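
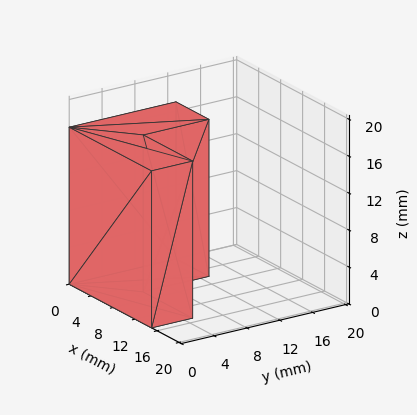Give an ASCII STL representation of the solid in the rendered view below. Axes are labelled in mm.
Reading the render: the shape is an L-shaped prism: outer 15 × 13 mm, arm thicknesses ≈ 5 mm (horizontal) and 6 mm (vertical), extruded 17 mm in z (dimensions read to the nearest mm from the axis ticks). For the STL, each face is triangulated and given an outward normal.

solid part
  facet normal 0.0000 0.0000 -1.0000
    outer loop
      vertex 15.00 5.00 0.00
      vertex 15.00 0.00 0.00
      vertex 0.00 0.00 0.00
    endloop
  endfacet
  facet normal 0.0000 0.0000 -1.0000
    outer loop
      vertex 6.00 5.00 0.00
      vertex 15.00 5.00 0.00
      vertex 0.00 0.00 0.00
    endloop
  endfacet
  facet normal 0.0000 0.0000 -1.0000
    outer loop
      vertex 6.00 13.00 0.00
      vertex 6.00 5.00 0.00
      vertex 0.00 0.00 0.00
    endloop
  endfacet
  facet normal 0.0000 0.0000 -1.0000
    outer loop
      vertex 0.00 13.00 0.00
      vertex 6.00 13.00 0.00
      vertex 0.00 0.00 0.00
    endloop
  endfacet
  facet normal 0.0000 0.0000 1.0000
    outer loop
      vertex 0.00 0.00 17.00
      vertex 15.00 0.00 17.00
      vertex 15.00 5.00 17.00
    endloop
  endfacet
  facet normal 0.0000 0.0000 1.0000
    outer loop
      vertex 0.00 0.00 17.00
      vertex 15.00 5.00 17.00
      vertex 6.00 5.00 17.00
    endloop
  endfacet
  facet normal 0.0000 0.0000 1.0000
    outer loop
      vertex 0.00 0.00 17.00
      vertex 6.00 5.00 17.00
      vertex 6.00 13.00 17.00
    endloop
  endfacet
  facet normal 0.0000 0.0000 1.0000
    outer loop
      vertex 0.00 0.00 17.00
      vertex 6.00 13.00 17.00
      vertex 0.00 13.00 17.00
    endloop
  endfacet
  facet normal 0.0000 -1.0000 0.0000
    outer loop
      vertex 0.00 0.00 0.00
      vertex 15.00 0.00 0.00
      vertex 15.00 0.00 17.00
    endloop
  endfacet
  facet normal 0.0000 -1.0000 0.0000
    outer loop
      vertex 0.00 0.00 0.00
      vertex 15.00 0.00 17.00
      vertex 0.00 0.00 17.00
    endloop
  endfacet
  facet normal 1.0000 0.0000 0.0000
    outer loop
      vertex 15.00 0.00 0.00
      vertex 15.00 5.00 0.00
      vertex 15.00 5.00 17.00
    endloop
  endfacet
  facet normal 1.0000 0.0000 0.0000
    outer loop
      vertex 15.00 0.00 0.00
      vertex 15.00 5.00 17.00
      vertex 15.00 0.00 17.00
    endloop
  endfacet
  facet normal 0.0000 1.0000 0.0000
    outer loop
      vertex 15.00 5.00 0.00
      vertex 6.00 5.00 0.00
      vertex 6.00 5.00 17.00
    endloop
  endfacet
  facet normal 0.0000 1.0000 0.0000
    outer loop
      vertex 15.00 5.00 0.00
      vertex 6.00 5.00 17.00
      vertex 15.00 5.00 17.00
    endloop
  endfacet
  facet normal 1.0000 0.0000 0.0000
    outer loop
      vertex 6.00 5.00 0.00
      vertex 6.00 13.00 0.00
      vertex 6.00 13.00 17.00
    endloop
  endfacet
  facet normal 1.0000 0.0000 0.0000
    outer loop
      vertex 6.00 5.00 0.00
      vertex 6.00 13.00 17.00
      vertex 6.00 5.00 17.00
    endloop
  endfacet
  facet normal 0.0000 1.0000 0.0000
    outer loop
      vertex 6.00 13.00 0.00
      vertex 0.00 13.00 0.00
      vertex 0.00 13.00 17.00
    endloop
  endfacet
  facet normal 0.0000 1.0000 0.0000
    outer loop
      vertex 6.00 13.00 0.00
      vertex 0.00 13.00 17.00
      vertex 6.00 13.00 17.00
    endloop
  endfacet
  facet normal -1.0000 0.0000 0.0000
    outer loop
      vertex 0.00 13.00 0.00
      vertex 0.00 0.00 0.00
      vertex 0.00 0.00 17.00
    endloop
  endfacet
  facet normal -1.0000 0.0000 0.0000
    outer loop
      vertex 0.00 13.00 0.00
      vertex 0.00 0.00 17.00
      vertex 0.00 13.00 17.00
    endloop
  endfacet
endsolid part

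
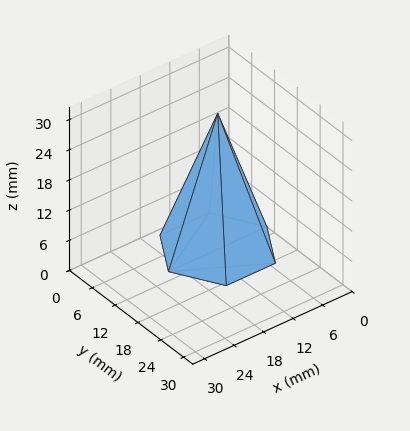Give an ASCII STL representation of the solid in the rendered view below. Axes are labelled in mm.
Reading the render: the shape is a regular 6-sided pyramid, base circumscribed radius ≈ 10 mm, apex at z ≈ 27 mm (dimensions read to the nearest mm from the axis ticks). For the STL, each face is triangulated and given an outward normal.

solid part
  facet normal 0.0000 0.0000 -1.0000
    outer loop
      vertex 5.0 18.7 0.0
      vertex 15.0 18.7 0.0
      vertex 20.0 10.0 0.0
    endloop
  endfacet
  facet normal 0.0000 0.0000 -1.0000
    outer loop
      vertex 0.0 10.0 0.0
      vertex 5.0 18.7 0.0
      vertex 20.0 10.0 0.0
    endloop
  endfacet
  facet normal 0.0000 0.0000 -1.0000
    outer loop
      vertex 5.0 1.3 0.0
      vertex 0.0 10.0 0.0
      vertex 20.0 10.0 0.0
    endloop
  endfacet
  facet normal 0.0000 0.0000 -1.0000
    outer loop
      vertex 15.0 1.3 0.0
      vertex 5.0 1.3 0.0
      vertex 20.0 10.0 0.0
    endloop
  endfacet
  facet normal 0.8255 0.4744 0.3057
    outer loop
      vertex 20.0 10.0 0.0
      vertex 15.0 18.7 0.0
      vertex 10.0 10.0 27.0
    endloop
  endfacet
  facet normal 0.0000 0.9518 0.3067
    outer loop
      vertex 15.0 18.7 0.0
      vertex 5.0 18.7 0.0
      vertex 10.0 10.0 27.0
    endloop
  endfacet
  facet normal -0.8255 0.4744 0.3057
    outer loop
      vertex 5.0 18.7 0.0
      vertex 0.0 10.0 0.0
      vertex 10.0 10.0 27.0
    endloop
  endfacet
  facet normal -0.8255 -0.4744 0.3057
    outer loop
      vertex 0.0 10.0 0.0
      vertex 5.0 1.3 0.0
      vertex 10.0 10.0 27.0
    endloop
  endfacet
  facet normal 0.0000 -0.9518 0.3067
    outer loop
      vertex 5.0 1.3 0.0
      vertex 15.0 1.3 0.0
      vertex 10.0 10.0 27.0
    endloop
  endfacet
  facet normal 0.8255 -0.4744 0.3057
    outer loop
      vertex 15.0 1.3 0.0
      vertex 20.0 10.0 0.0
      vertex 10.0 10.0 27.0
    endloop
  endfacet
endsolid part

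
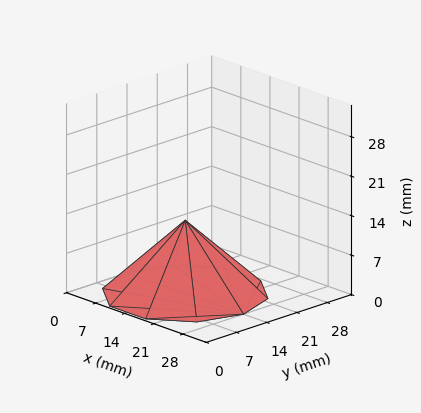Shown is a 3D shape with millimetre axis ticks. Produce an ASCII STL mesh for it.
Reading the render: the shape is a regular 10-sided pyramid, base circumscribed radius ≈ 14 mm, apex at z ≈ 13 mm (dimensions read to the nearest mm from the axis ticks). For the STL, each face is triangulated and given an outward normal.

solid part
  facet normal 0.0000 0.0000 -1.0000
    outer loop
      vertex 18.326 27.315 0.000
      vertex 25.326 22.229 0.000
      vertex 28.000 14.000 0.000
    endloop
  endfacet
  facet normal 0.0000 0.0000 -1.0000
    outer loop
      vertex 9.674 27.315 0.000
      vertex 18.326 27.315 0.000
      vertex 28.000 14.000 0.000
    endloop
  endfacet
  facet normal 0.0000 0.0000 -1.0000
    outer loop
      vertex 2.674 22.229 0.000
      vertex 9.674 27.315 0.000
      vertex 28.000 14.000 0.000
    endloop
  endfacet
  facet normal 0.0000 0.0000 -1.0000
    outer loop
      vertex 0.000 14.000 0.000
      vertex 2.674 22.229 0.000
      vertex 28.000 14.000 0.000
    endloop
  endfacet
  facet normal 0.0000 0.0000 -1.0000
    outer loop
      vertex 2.674 5.771 0.000
      vertex 0.000 14.000 0.000
      vertex 28.000 14.000 0.000
    endloop
  endfacet
  facet normal 0.0000 0.0000 -1.0000
    outer loop
      vertex 9.674 0.685 0.000
      vertex 2.674 5.771 0.000
      vertex 28.000 14.000 0.000
    endloop
  endfacet
  facet normal 0.0000 0.0000 -1.0000
    outer loop
      vertex 18.326 0.685 0.000
      vertex 9.674 0.685 0.000
      vertex 28.000 14.000 0.000
    endloop
  endfacet
  facet normal 0.0000 0.0000 -1.0000
    outer loop
      vertex 25.326 5.771 0.000
      vertex 18.326 0.685 0.000
      vertex 28.000 14.000 0.000
    endloop
  endfacet
  facet normal 0.6644 0.2159 0.7155
    outer loop
      vertex 28.000 14.000 0.000
      vertex 25.326 22.229 0.000
      vertex 14.000 14.000 13.000
    endloop
  endfacet
  facet normal 0.4106 0.5652 0.7155
    outer loop
      vertex 25.326 22.229 0.000
      vertex 18.326 27.315 0.000
      vertex 14.000 14.000 13.000
    endloop
  endfacet
  facet normal 0.0000 0.6986 0.7155
    outer loop
      vertex 18.326 27.315 0.000
      vertex 9.674 27.315 0.000
      vertex 14.000 14.000 13.000
    endloop
  endfacet
  facet normal -0.4106 0.5652 0.7155
    outer loop
      vertex 9.674 27.315 0.000
      vertex 2.674 22.229 0.000
      vertex 14.000 14.000 13.000
    endloop
  endfacet
  facet normal -0.6644 0.2159 0.7155
    outer loop
      vertex 2.674 22.229 0.000
      vertex 0.000 14.000 0.000
      vertex 14.000 14.000 13.000
    endloop
  endfacet
  facet normal -0.6644 -0.2159 0.7155
    outer loop
      vertex 0.000 14.000 0.000
      vertex 2.674 5.771 0.000
      vertex 14.000 14.000 13.000
    endloop
  endfacet
  facet normal -0.4106 -0.5652 0.7155
    outer loop
      vertex 2.674 5.771 0.000
      vertex 9.674 0.685 0.000
      vertex 14.000 14.000 13.000
    endloop
  endfacet
  facet normal 0.0000 -0.6986 0.7155
    outer loop
      vertex 9.674 0.685 0.000
      vertex 18.326 0.685 0.000
      vertex 14.000 14.000 13.000
    endloop
  endfacet
  facet normal 0.4106 -0.5652 0.7155
    outer loop
      vertex 18.326 0.685 0.000
      vertex 25.326 5.771 0.000
      vertex 14.000 14.000 13.000
    endloop
  endfacet
  facet normal 0.6644 -0.2159 0.7155
    outer loop
      vertex 25.326 5.771 0.000
      vertex 28.000 14.000 0.000
      vertex 14.000 14.000 13.000
    endloop
  endfacet
endsolid part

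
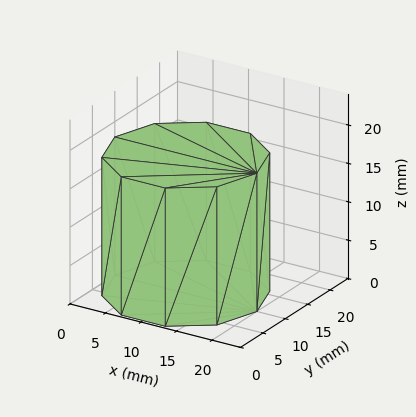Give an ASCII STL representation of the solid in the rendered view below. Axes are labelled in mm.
Reading the render: the shape is a regular 10-sided prism (a cylinder approximated with 10 flat sides), circumscribed radius ≈ 10 mm, height ≈ 18 mm (dimensions read to the nearest mm from the axis ticks). For the STL, each face is triangulated and given an outward normal.

solid part
  facet normal 0.0000 0.0000 -1.0000
    outer loop
      vertex 13.1 19.5 0.0
      vertex 18.1 15.9 0.0
      vertex 20.0 10.0 0.0
    endloop
  endfacet
  facet normal 0.0000 0.0000 -1.0000
    outer loop
      vertex 6.9 19.5 0.0
      vertex 13.1 19.5 0.0
      vertex 20.0 10.0 0.0
    endloop
  endfacet
  facet normal 0.0000 0.0000 -1.0000
    outer loop
      vertex 1.9 15.9 0.0
      vertex 6.9 19.5 0.0
      vertex 20.0 10.0 0.0
    endloop
  endfacet
  facet normal 0.0000 0.0000 -1.0000
    outer loop
      vertex 0.0 10.0 0.0
      vertex 1.9 15.9 0.0
      vertex 20.0 10.0 0.0
    endloop
  endfacet
  facet normal 0.0000 0.0000 -1.0000
    outer loop
      vertex 1.9 4.1 0.0
      vertex 0.0 10.0 0.0
      vertex 20.0 10.0 0.0
    endloop
  endfacet
  facet normal 0.0000 0.0000 -1.0000
    outer loop
      vertex 6.9 0.5 0.0
      vertex 1.9 4.1 0.0
      vertex 20.0 10.0 0.0
    endloop
  endfacet
  facet normal 0.0000 0.0000 -1.0000
    outer loop
      vertex 13.1 0.5 0.0
      vertex 6.9 0.5 0.0
      vertex 20.0 10.0 0.0
    endloop
  endfacet
  facet normal 0.0000 0.0000 -1.0000
    outer loop
      vertex 18.1 4.1 0.0
      vertex 13.1 0.5 0.0
      vertex 20.0 10.0 0.0
    endloop
  endfacet
  facet normal 0.0000 0.0000 1.0000
    outer loop
      vertex 20.0 10.0 18.0
      vertex 18.1 15.9 18.0
      vertex 13.1 19.5 18.0
    endloop
  endfacet
  facet normal 0.0000 0.0000 1.0000
    outer loop
      vertex 20.0 10.0 18.0
      vertex 13.1 19.5 18.0
      vertex 6.9 19.5 18.0
    endloop
  endfacet
  facet normal 0.0000 0.0000 1.0000
    outer loop
      vertex 20.0 10.0 18.0
      vertex 6.9 19.5 18.0
      vertex 1.9 15.9 18.0
    endloop
  endfacet
  facet normal 0.0000 0.0000 1.0000
    outer loop
      vertex 20.0 10.0 18.0
      vertex 1.9 15.9 18.0
      vertex 0.0 10.0 18.0
    endloop
  endfacet
  facet normal 0.0000 0.0000 1.0000
    outer loop
      vertex 20.0 10.0 18.0
      vertex 0.0 10.0 18.0
      vertex 1.9 4.1 18.0
    endloop
  endfacet
  facet normal 0.0000 0.0000 1.0000
    outer loop
      vertex 20.0 10.0 18.0
      vertex 1.9 4.1 18.0
      vertex 6.9 0.5 18.0
    endloop
  endfacet
  facet normal 0.0000 0.0000 1.0000
    outer loop
      vertex 20.0 10.0 18.0
      vertex 6.9 0.5 18.0
      vertex 13.1 0.5 18.0
    endloop
  endfacet
  facet normal 0.0000 0.0000 1.0000
    outer loop
      vertex 20.0 10.0 18.0
      vertex 13.1 0.5 18.0
      vertex 18.1 4.1 18.0
    endloop
  endfacet
  facet normal 0.9519 0.3065 0.0000
    outer loop
      vertex 20.0 10.0 0.0
      vertex 18.1 15.9 0.0
      vertex 18.1 15.9 18.0
    endloop
  endfacet
  facet normal 0.9519 0.3065 0.0000
    outer loop
      vertex 20.0 10.0 0.0
      vertex 18.1 15.9 18.0
      vertex 20.0 10.0 18.0
    endloop
  endfacet
  facet normal 0.5843 0.8115 0.0000
    outer loop
      vertex 18.1 15.9 0.0
      vertex 13.1 19.5 0.0
      vertex 13.1 19.5 18.0
    endloop
  endfacet
  facet normal 0.5843 0.8115 0.0000
    outer loop
      vertex 18.1 15.9 0.0
      vertex 13.1 19.5 18.0
      vertex 18.1 15.9 18.0
    endloop
  endfacet
  facet normal 0.0000 1.0000 0.0000
    outer loop
      vertex 13.1 19.5 0.0
      vertex 6.9 19.5 0.0
      vertex 6.9 19.5 18.0
    endloop
  endfacet
  facet normal 0.0000 1.0000 0.0000
    outer loop
      vertex 13.1 19.5 0.0
      vertex 6.9 19.5 18.0
      vertex 13.1 19.5 18.0
    endloop
  endfacet
  facet normal -0.5843 0.8115 0.0000
    outer loop
      vertex 6.9 19.5 0.0
      vertex 1.9 15.9 0.0
      vertex 1.9 15.9 18.0
    endloop
  endfacet
  facet normal -0.5843 0.8115 0.0000
    outer loop
      vertex 6.9 19.5 0.0
      vertex 1.9 15.9 18.0
      vertex 6.9 19.5 18.0
    endloop
  endfacet
  facet normal -0.9519 0.3065 0.0000
    outer loop
      vertex 1.9 15.9 0.0
      vertex 0.0 10.0 0.0
      vertex 0.0 10.0 18.0
    endloop
  endfacet
  facet normal -0.9519 0.3065 0.0000
    outer loop
      vertex 1.9 15.9 0.0
      vertex 0.0 10.0 18.0
      vertex 1.9 15.9 18.0
    endloop
  endfacet
  facet normal -0.9519 -0.3065 0.0000
    outer loop
      vertex 0.0 10.0 0.0
      vertex 1.9 4.1 0.0
      vertex 1.9 4.1 18.0
    endloop
  endfacet
  facet normal -0.9519 -0.3065 0.0000
    outer loop
      vertex 0.0 10.0 0.0
      vertex 1.9 4.1 18.0
      vertex 0.0 10.0 18.0
    endloop
  endfacet
  facet normal -0.5843 -0.8115 0.0000
    outer loop
      vertex 1.9 4.1 0.0
      vertex 6.9 0.5 0.0
      vertex 6.9 0.5 18.0
    endloop
  endfacet
  facet normal -0.5843 -0.8115 0.0000
    outer loop
      vertex 1.9 4.1 0.0
      vertex 6.9 0.5 18.0
      vertex 1.9 4.1 18.0
    endloop
  endfacet
  facet normal 0.0000 -1.0000 0.0000
    outer loop
      vertex 6.9 0.5 0.0
      vertex 13.1 0.5 0.0
      vertex 13.1 0.5 18.0
    endloop
  endfacet
  facet normal 0.0000 -1.0000 0.0000
    outer loop
      vertex 6.9 0.5 0.0
      vertex 13.1 0.5 18.0
      vertex 6.9 0.5 18.0
    endloop
  endfacet
  facet normal 0.5843 -0.8115 0.0000
    outer loop
      vertex 13.1 0.5 0.0
      vertex 18.1 4.1 0.0
      vertex 18.1 4.1 18.0
    endloop
  endfacet
  facet normal 0.5843 -0.8115 0.0000
    outer loop
      vertex 13.1 0.5 0.0
      vertex 18.1 4.1 18.0
      vertex 13.1 0.5 18.0
    endloop
  endfacet
  facet normal 0.9519 -0.3065 0.0000
    outer loop
      vertex 18.1 4.1 0.0
      vertex 20.0 10.0 0.0
      vertex 20.0 10.0 18.0
    endloop
  endfacet
  facet normal 0.9519 -0.3065 0.0000
    outer loop
      vertex 18.1 4.1 0.0
      vertex 20.0 10.0 18.0
      vertex 18.1 4.1 18.0
    endloop
  endfacet
endsolid part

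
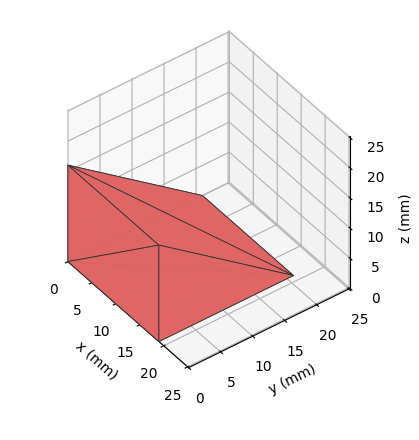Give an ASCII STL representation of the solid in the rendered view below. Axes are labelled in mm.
Reading the render: the shape is a wedge (ramp): 19 × 21 mm base, rising to 16 mm along the y=0 edge and sloping linearly to z=0 at y=21 (dimensions read to the nearest mm from the axis ticks). For the STL, each face is triangulated and given an outward normal.

solid part
  facet normal 0.0000 0.0000 -1.0000
    outer loop
      vertex 19.0 21.0 0.0
      vertex 19.0 0.0 0.0
      vertex 0.0 0.0 0.0
    endloop
  endfacet
  facet normal 0.0000 0.0000 -1.0000
    outer loop
      vertex 0.0 21.0 0.0
      vertex 19.0 21.0 0.0
      vertex 0.0 0.0 0.0
    endloop
  endfacet
  facet normal 0.0000 -1.0000 0.0000
    outer loop
      vertex 0.0 0.0 0.0
      vertex 19.0 0.0 0.0
      vertex 19.0 0.0 16.0
    endloop
  endfacet
  facet normal 0.0000 -1.0000 0.0000
    outer loop
      vertex 0.0 0.0 0.0
      vertex 19.0 0.0 16.0
      vertex 0.0 0.0 16.0
    endloop
  endfacet
  facet normal 0.0000 0.6060 0.7954
    outer loop
      vertex 0.0 0.0 16.0
      vertex 19.0 0.0 16.0
      vertex 19.0 21.0 0.0
    endloop
  endfacet
  facet normal 0.0000 0.6060 0.7954
    outer loop
      vertex 0.0 0.0 16.0
      vertex 19.0 21.0 0.0
      vertex 0.0 21.0 0.0
    endloop
  endfacet
  facet normal -1.0000 0.0000 0.0000
    outer loop
      vertex 0.0 0.0 16.0
      vertex 0.0 21.0 0.0
      vertex 0.0 0.0 0.0
    endloop
  endfacet
  facet normal 1.0000 0.0000 0.0000
    outer loop
      vertex 19.0 0.0 0.0
      vertex 19.0 21.0 0.0
      vertex 19.0 0.0 16.0
    endloop
  endfacet
endsolid part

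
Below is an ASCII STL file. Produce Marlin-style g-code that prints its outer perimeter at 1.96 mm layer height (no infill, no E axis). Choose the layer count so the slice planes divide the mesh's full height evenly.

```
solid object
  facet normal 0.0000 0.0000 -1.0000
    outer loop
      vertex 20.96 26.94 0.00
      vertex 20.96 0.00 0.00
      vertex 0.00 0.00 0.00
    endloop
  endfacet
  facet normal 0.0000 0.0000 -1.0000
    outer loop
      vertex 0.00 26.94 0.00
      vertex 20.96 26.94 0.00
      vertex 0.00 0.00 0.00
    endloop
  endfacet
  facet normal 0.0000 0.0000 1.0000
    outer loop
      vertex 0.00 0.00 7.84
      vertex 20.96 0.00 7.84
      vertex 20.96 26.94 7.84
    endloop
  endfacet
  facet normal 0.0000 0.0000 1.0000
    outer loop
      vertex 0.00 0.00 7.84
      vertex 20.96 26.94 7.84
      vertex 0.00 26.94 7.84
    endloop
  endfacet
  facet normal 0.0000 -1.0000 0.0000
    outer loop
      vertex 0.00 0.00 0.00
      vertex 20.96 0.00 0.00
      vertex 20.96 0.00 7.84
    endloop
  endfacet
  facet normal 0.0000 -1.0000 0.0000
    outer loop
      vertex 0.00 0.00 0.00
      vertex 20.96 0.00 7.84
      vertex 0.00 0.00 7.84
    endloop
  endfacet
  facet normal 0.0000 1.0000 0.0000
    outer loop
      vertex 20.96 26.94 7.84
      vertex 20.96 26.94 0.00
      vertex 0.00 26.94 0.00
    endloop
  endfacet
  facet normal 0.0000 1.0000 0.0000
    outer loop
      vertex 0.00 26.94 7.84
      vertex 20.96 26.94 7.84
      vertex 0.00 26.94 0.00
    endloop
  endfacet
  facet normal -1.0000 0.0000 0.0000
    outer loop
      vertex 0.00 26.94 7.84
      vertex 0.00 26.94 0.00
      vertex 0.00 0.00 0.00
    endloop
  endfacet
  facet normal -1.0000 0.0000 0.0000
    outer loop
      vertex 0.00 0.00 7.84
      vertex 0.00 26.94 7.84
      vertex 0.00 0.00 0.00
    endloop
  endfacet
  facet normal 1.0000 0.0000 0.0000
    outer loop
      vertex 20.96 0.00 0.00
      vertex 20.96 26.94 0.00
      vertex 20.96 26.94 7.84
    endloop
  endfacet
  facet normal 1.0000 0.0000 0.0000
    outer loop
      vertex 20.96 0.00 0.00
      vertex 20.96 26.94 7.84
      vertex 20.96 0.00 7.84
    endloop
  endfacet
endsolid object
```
; perimeter-only toolpath
G21 ; units = mm
G90 ; absolute positioning
G28 ; home
; layer 1
G0 Z1.96
G0 X0.00 Y0.00
G1 X20.96 Y0.00
G1 X20.96 Y26.94
G1 X0.00 Y26.94
G1 X0.00 Y0.00
; layer 2
G0 Z3.92
G0 X0.00 Y0.00
G1 X20.96 Y0.00
G1 X20.96 Y26.94
G1 X0.00 Y26.94
G1 X0.00 Y0.00
; layer 3
G0 Z5.88
G0 X0.00 Y0.00
G1 X20.96 Y0.00
G1 X20.96 Y26.94
G1 X0.00 Y26.94
G1 X0.00 Y0.00
; layer 4
G0 Z7.84
G0 X0.00 Y0.00
G1 X20.96 Y0.00
G1 X20.96 Y26.94
G1 X0.00 Y26.94
G1 X0.00 Y0.00
M2 ; end

The solid is a rectangular box, roughly 21 × 26.9 mm footprint and 7.84 mm tall. Slicing at Δz = 1.96 mm — 4 equal slices spanning the solid's height, so layer i sits at z = i·h/4 — gives 4 non-empty perimeters. Each is a 4-segment closed polygon; G0 lifts to the layer z and rapids to the start vertex, then G1 traces the edges.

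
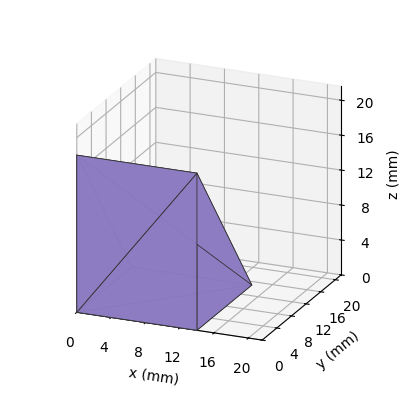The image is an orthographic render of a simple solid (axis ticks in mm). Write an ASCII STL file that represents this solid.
Reading the render: the shape is a wedge (ramp): 14 × 15 mm base, rising to 18 mm along the y=0 edge and sloping linearly to z=0 at y=15 (dimensions read to the nearest mm from the axis ticks). For the STL, each face is triangulated and given an outward normal.

solid part
  facet normal 0.0000 0.0000 -1.0000
    outer loop
      vertex 14.00 15.00 0.00
      vertex 14.00 0.00 0.00
      vertex 0.00 0.00 0.00
    endloop
  endfacet
  facet normal 0.0000 0.0000 -1.0000
    outer loop
      vertex 0.00 15.00 0.00
      vertex 14.00 15.00 0.00
      vertex 0.00 0.00 0.00
    endloop
  endfacet
  facet normal 0.0000 -1.0000 0.0000
    outer loop
      vertex 0.00 0.00 0.00
      vertex 14.00 0.00 0.00
      vertex 14.00 0.00 18.00
    endloop
  endfacet
  facet normal 0.0000 -1.0000 0.0000
    outer loop
      vertex 0.00 0.00 0.00
      vertex 14.00 0.00 18.00
      vertex 0.00 0.00 18.00
    endloop
  endfacet
  facet normal 0.0000 0.7682 0.6402
    outer loop
      vertex 0.00 0.00 18.00
      vertex 14.00 0.00 18.00
      vertex 14.00 15.00 0.00
    endloop
  endfacet
  facet normal 0.0000 0.7682 0.6402
    outer loop
      vertex 0.00 0.00 18.00
      vertex 14.00 15.00 0.00
      vertex 0.00 15.00 0.00
    endloop
  endfacet
  facet normal -1.0000 0.0000 0.0000
    outer loop
      vertex 0.00 0.00 18.00
      vertex 0.00 15.00 0.00
      vertex 0.00 0.00 0.00
    endloop
  endfacet
  facet normal 1.0000 0.0000 0.0000
    outer loop
      vertex 14.00 0.00 0.00
      vertex 14.00 15.00 0.00
      vertex 14.00 0.00 18.00
    endloop
  endfacet
endsolid part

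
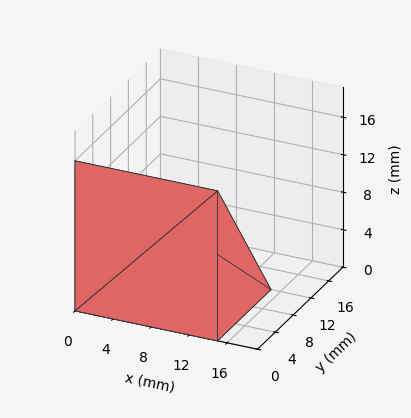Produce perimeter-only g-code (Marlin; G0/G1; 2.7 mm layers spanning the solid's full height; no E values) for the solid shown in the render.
Reading the render: the shape is a wedge (ramp): 15 × 12 mm base, rising to 16 mm along the y=0 edge and sloping linearly to z=0 at y=12 (dimensions read to the nearest mm from the axis ticks). For the g-code, the solid's height is divided into equal slices at the stated Δz and each level perimeter traced with G1 moves after a G0 lift.

; perimeter-only toolpath
G21 ; units = mm
G90 ; absolute positioning
G28 ; home
; layer 1
G0 Z2.7
G0 X0.0 Y0.0
G1 X15.0 Y0.0
G1 X15.0 Y10.0
G1 X0.0 Y10.0
G1 X0.0 Y0.0
; layer 2
G0 Z5.3
G0 X0.0 Y0.0
G1 X15.0 Y0.0
G1 X15.0 Y8.0
G1 X0.0 Y8.0
G1 X0.0 Y0.0
; layer 3
G0 Z8.0
G0 X0.0 Y0.0
G1 X15.0 Y0.0
G1 X15.0 Y6.0
G1 X0.0 Y6.0
G1 X0.0 Y0.0
; layer 4
G0 Z10.7
G0 X0.0 Y0.0
G1 X15.0 Y0.0
G1 X15.0 Y4.0
G1 X0.0 Y4.0
G1 X0.0 Y0.0
; layer 5
G0 Z13.3
G0 X0.0 Y0.0
G1 X15.0 Y0.0
G1 X15.0 Y2.0
G1 X0.0 Y2.0
G1 X0.0 Y0.0
M2 ; end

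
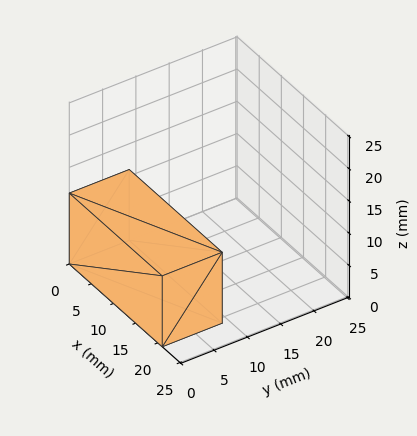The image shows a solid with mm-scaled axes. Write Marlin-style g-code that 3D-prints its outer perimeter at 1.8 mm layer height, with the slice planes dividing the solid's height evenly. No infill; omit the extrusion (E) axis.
Reading the render: the shape is a rectangular box, roughly 21 × 9 mm footprint and 11 mm tall (dimensions read to the nearest mm from the axis ticks). For the g-code, the solid's height is divided into equal slices at the stated Δz and each level perimeter traced with G1 moves after a G0 lift.

; perimeter-only toolpath
G21 ; units = mm
G90 ; absolute positioning
G28 ; home
; layer 1
G0 Z1.8
G0 X0.0 Y0.0
G1 X21.0 Y0.0
G1 X21.0 Y9.0
G1 X0.0 Y9.0
G1 X0.0 Y0.0
; layer 2
G0 Z3.7
G0 X0.0 Y0.0
G1 X21.0 Y0.0
G1 X21.0 Y9.0
G1 X0.0 Y9.0
G1 X0.0 Y0.0
; layer 3
G0 Z5.5
G0 X0.0 Y0.0
G1 X21.0 Y0.0
G1 X21.0 Y9.0
G1 X0.0 Y9.0
G1 X0.0 Y0.0
; layer 4
G0 Z7.3
G0 X0.0 Y0.0
G1 X21.0 Y0.0
G1 X21.0 Y9.0
G1 X0.0 Y9.0
G1 X0.0 Y0.0
; layer 5
G0 Z9.2
G0 X0.0 Y0.0
G1 X21.0 Y0.0
G1 X21.0 Y9.0
G1 X0.0 Y9.0
G1 X0.0 Y0.0
; layer 6
G0 Z11.0
G0 X0.0 Y0.0
G1 X21.0 Y0.0
G1 X21.0 Y9.0
G1 X0.0 Y9.0
G1 X0.0 Y0.0
M2 ; end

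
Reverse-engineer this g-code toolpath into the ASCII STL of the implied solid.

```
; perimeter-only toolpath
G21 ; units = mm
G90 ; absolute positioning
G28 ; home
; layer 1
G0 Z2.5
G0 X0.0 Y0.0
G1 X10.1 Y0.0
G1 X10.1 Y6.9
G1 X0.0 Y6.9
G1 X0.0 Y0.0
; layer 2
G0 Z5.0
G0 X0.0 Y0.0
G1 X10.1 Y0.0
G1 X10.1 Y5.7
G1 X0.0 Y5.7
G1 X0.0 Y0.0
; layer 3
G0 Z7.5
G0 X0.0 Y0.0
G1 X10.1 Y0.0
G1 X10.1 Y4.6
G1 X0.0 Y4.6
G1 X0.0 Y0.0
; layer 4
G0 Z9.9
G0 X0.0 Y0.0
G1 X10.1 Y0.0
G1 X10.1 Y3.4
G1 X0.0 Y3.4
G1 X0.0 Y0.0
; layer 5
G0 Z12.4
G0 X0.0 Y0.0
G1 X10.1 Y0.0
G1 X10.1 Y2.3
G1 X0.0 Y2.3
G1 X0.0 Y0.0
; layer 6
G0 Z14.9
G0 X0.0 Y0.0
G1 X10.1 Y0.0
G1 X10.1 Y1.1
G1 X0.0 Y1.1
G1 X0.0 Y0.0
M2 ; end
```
solid part
  facet normal 0.0000 0.0000 -1.0000
    outer loop
      vertex 10.1 8.0 0.0
      vertex 10.1 0.0 0.0
      vertex 0.0 0.0 0.0
    endloop
  endfacet
  facet normal 0.0000 0.0000 -1.0000
    outer loop
      vertex 0.0 8.0 0.0
      vertex 10.1 8.0 0.0
      vertex 0.0 0.0 0.0
    endloop
  endfacet
  facet normal 0.0000 -1.0000 0.0000
    outer loop
      vertex 0.0 0.0 0.0
      vertex 10.1 0.0 0.0
      vertex 10.1 0.0 17.4
    endloop
  endfacet
  facet normal 0.0000 -1.0000 0.0000
    outer loop
      vertex 0.0 0.0 0.0
      vertex 10.1 0.0 17.4
      vertex 0.0 0.0 17.4
    endloop
  endfacet
  facet normal 0.0000 0.9086 0.4177
    outer loop
      vertex 0.0 0.0 17.4
      vertex 10.1 0.0 17.4
      vertex 10.1 8.0 0.0
    endloop
  endfacet
  facet normal 0.0000 0.9086 0.4177
    outer loop
      vertex 0.0 0.0 17.4
      vertex 10.1 8.0 0.0
      vertex 0.0 8.0 0.0
    endloop
  endfacet
  facet normal -1.0000 0.0000 0.0000
    outer loop
      vertex 0.0 0.0 17.4
      vertex 0.0 8.0 0.0
      vertex 0.0 0.0 0.0
    endloop
  endfacet
  facet normal 1.0000 0.0000 0.0000
    outer loop
      vertex 10.1 0.0 0.0
      vertex 10.1 8.0 0.0
      vertex 10.1 0.0 17.4
    endloop
  endfacet
endsolid part

The G0 Z moves step by Δz≈2.5 mm. The G1 loops shrink linearly with z, so the solid tapers from its base footprint up to z≈17.4. Closing with a flat bottom cap and the tapered top and triangulating gives 8 facets — a wedge (ramp): 10.1 × 8 mm base, rising to 17.4 mm along the y=0 edge and sloping linearly to z=0 at y=8.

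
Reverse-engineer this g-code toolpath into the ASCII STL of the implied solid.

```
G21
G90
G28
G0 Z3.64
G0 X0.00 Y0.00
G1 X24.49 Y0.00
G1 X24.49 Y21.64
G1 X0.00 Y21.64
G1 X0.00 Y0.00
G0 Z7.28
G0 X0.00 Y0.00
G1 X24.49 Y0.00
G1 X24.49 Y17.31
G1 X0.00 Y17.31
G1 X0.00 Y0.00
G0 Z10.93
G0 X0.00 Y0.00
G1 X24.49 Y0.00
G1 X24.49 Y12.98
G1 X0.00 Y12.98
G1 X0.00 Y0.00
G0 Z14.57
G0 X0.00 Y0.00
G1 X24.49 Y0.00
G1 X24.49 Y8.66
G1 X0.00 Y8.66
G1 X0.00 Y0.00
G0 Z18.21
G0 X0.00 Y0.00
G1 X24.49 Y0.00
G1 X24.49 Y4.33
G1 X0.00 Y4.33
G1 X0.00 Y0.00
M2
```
solid part
  facet normal 0.0000 0.0000 -1.0000
    outer loop
      vertex 24.49 25.97 0.00
      vertex 24.49 0.00 0.00
      vertex 0.00 0.00 0.00
    endloop
  endfacet
  facet normal 0.0000 0.0000 -1.0000
    outer loop
      vertex 0.00 25.97 0.00
      vertex 24.49 25.97 0.00
      vertex 0.00 0.00 0.00
    endloop
  endfacet
  facet normal 0.0000 -1.0000 0.0000
    outer loop
      vertex 0.00 0.00 0.00
      vertex 24.49 0.00 0.00
      vertex 24.49 0.00 21.85
    endloop
  endfacet
  facet normal 0.0000 -1.0000 0.0000
    outer loop
      vertex 0.00 0.00 0.00
      vertex 24.49 0.00 21.85
      vertex 0.00 0.00 21.85
    endloop
  endfacet
  facet normal 0.0000 0.6438 0.7652
    outer loop
      vertex 0.00 0.00 21.85
      vertex 24.49 0.00 21.85
      vertex 24.49 25.97 0.00
    endloop
  endfacet
  facet normal 0.0000 0.6438 0.7652
    outer loop
      vertex 0.00 0.00 21.85
      vertex 24.49 25.97 0.00
      vertex 0.00 25.97 0.00
    endloop
  endfacet
  facet normal -1.0000 0.0000 0.0000
    outer loop
      vertex 0.00 0.00 21.85
      vertex 0.00 25.97 0.00
      vertex 0.00 0.00 0.00
    endloop
  endfacet
  facet normal 1.0000 0.0000 0.0000
    outer loop
      vertex 24.49 0.00 0.00
      vertex 24.49 25.97 0.00
      vertex 24.49 0.00 21.85
    endloop
  endfacet
endsolid part

The G0 Z moves step by Δz≈3.64 mm. The G1 loops shrink linearly with z, so the solid tapers from its base footprint up to z≈21.9. Closing with a flat bottom cap and the tapered top and triangulating gives 8 facets — a wedge (ramp): 24.5 × 26 mm base, rising to 21.9 mm along the y=0 edge and sloping linearly to z=0 at y=26.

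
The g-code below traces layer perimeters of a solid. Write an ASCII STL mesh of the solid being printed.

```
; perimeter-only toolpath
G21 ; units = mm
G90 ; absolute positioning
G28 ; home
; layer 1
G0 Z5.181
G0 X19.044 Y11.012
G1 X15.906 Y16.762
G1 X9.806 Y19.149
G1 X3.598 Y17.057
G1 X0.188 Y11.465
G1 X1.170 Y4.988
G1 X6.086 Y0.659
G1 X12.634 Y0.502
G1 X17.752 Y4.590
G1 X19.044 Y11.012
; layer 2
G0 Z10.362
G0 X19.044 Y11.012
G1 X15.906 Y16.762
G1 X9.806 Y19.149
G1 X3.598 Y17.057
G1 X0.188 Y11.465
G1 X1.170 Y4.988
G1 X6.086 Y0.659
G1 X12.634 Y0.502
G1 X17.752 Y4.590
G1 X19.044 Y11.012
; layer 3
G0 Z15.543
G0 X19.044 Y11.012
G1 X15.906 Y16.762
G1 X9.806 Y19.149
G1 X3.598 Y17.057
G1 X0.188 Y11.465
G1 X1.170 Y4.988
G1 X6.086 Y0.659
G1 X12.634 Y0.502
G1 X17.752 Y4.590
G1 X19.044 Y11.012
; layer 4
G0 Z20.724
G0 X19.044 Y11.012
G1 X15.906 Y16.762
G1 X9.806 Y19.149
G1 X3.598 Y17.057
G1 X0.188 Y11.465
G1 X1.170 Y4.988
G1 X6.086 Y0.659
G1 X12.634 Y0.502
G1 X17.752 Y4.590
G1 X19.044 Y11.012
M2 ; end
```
solid part
  facet normal 0.0000 0.0000 -1.0000
    outer loop
      vertex 9.806 19.149 0.000
      vertex 15.906 16.762 0.000
      vertex 19.044 11.012 0.000
    endloop
  endfacet
  facet normal 0.0000 0.0000 -1.0000
    outer loop
      vertex 3.598 17.057 0.000
      vertex 9.806 19.149 0.000
      vertex 19.044 11.012 0.000
    endloop
  endfacet
  facet normal 0.0000 0.0000 -1.0000
    outer loop
      vertex 0.188 11.465 0.000
      vertex 3.598 17.057 0.000
      vertex 19.044 11.012 0.000
    endloop
  endfacet
  facet normal 0.0000 0.0000 -1.0000
    outer loop
      vertex 1.170 4.988 0.000
      vertex 0.188 11.465 0.000
      vertex 19.044 11.012 0.000
    endloop
  endfacet
  facet normal 0.0000 0.0000 -1.0000
    outer loop
      vertex 6.086 0.659 0.000
      vertex 1.170 4.988 0.000
      vertex 19.044 11.012 0.000
    endloop
  endfacet
  facet normal 0.0000 0.0000 -1.0000
    outer loop
      vertex 12.634 0.502 0.000
      vertex 6.086 0.659 0.000
      vertex 19.044 11.012 0.000
    endloop
  endfacet
  facet normal 0.0000 0.0000 -1.0000
    outer loop
      vertex 17.752 4.590 0.000
      vertex 12.634 0.502 0.000
      vertex 19.044 11.012 0.000
    endloop
  endfacet
  facet normal 0.0000 0.0000 1.0000
    outer loop
      vertex 19.044 11.012 20.724
      vertex 15.906 16.762 20.724
      vertex 9.806 19.149 20.724
    endloop
  endfacet
  facet normal 0.0000 0.0000 1.0000
    outer loop
      vertex 19.044 11.012 20.724
      vertex 9.806 19.149 20.724
      vertex 3.598 17.057 20.724
    endloop
  endfacet
  facet normal 0.0000 0.0000 1.0000
    outer loop
      vertex 19.044 11.012 20.724
      vertex 3.598 17.057 20.724
      vertex 0.188 11.465 20.724
    endloop
  endfacet
  facet normal 0.0000 0.0000 1.0000
    outer loop
      vertex 19.044 11.012 20.724
      vertex 0.188 11.465 20.724
      vertex 1.170 4.988 20.724
    endloop
  endfacet
  facet normal 0.0000 0.0000 1.0000
    outer loop
      vertex 19.044 11.012 20.724
      vertex 1.170 4.988 20.724
      vertex 6.086 0.659 20.724
    endloop
  endfacet
  facet normal 0.0000 0.0000 1.0000
    outer loop
      vertex 19.044 11.012 20.724
      vertex 6.086 0.659 20.724
      vertex 12.634 0.502 20.724
    endloop
  endfacet
  facet normal 0.0000 0.0000 1.0000
    outer loop
      vertex 19.044 11.012 20.724
      vertex 12.634 0.502 20.724
      vertex 17.752 4.590 20.724
    endloop
  endfacet
  facet normal 0.8778 0.4790 0.0000
    outer loop
      vertex 19.044 11.012 0.000
      vertex 15.906 16.762 0.000
      vertex 15.906 16.762 20.724
    endloop
  endfacet
  facet normal 0.8778 0.4790 0.0000
    outer loop
      vertex 19.044 11.012 0.000
      vertex 15.906 16.762 20.724
      vertex 19.044 11.012 20.724
    endloop
  endfacet
  facet normal 0.3644 0.9312 0.0000
    outer loop
      vertex 15.906 16.762 0.000
      vertex 9.806 19.149 0.000
      vertex 9.806 19.149 20.724
    endloop
  endfacet
  facet normal 0.3644 0.9312 0.0000
    outer loop
      vertex 15.906 16.762 0.000
      vertex 9.806 19.149 20.724
      vertex 15.906 16.762 20.724
    endloop
  endfacet
  facet normal -0.3193 0.9476 0.0000
    outer loop
      vertex 9.806 19.149 0.000
      vertex 3.598 17.057 0.000
      vertex 3.598 17.057 20.724
    endloop
  endfacet
  facet normal -0.3193 0.9476 0.0000
    outer loop
      vertex 9.806 19.149 0.000
      vertex 3.598 17.057 20.724
      vertex 9.806 19.149 20.724
    endloop
  endfacet
  facet normal -0.8538 0.5206 0.0000
    outer loop
      vertex 3.598 17.057 0.000
      vertex 0.188 11.465 0.000
      vertex 0.188 11.465 20.724
    endloop
  endfacet
  facet normal -0.8538 0.5206 0.0000
    outer loop
      vertex 3.598 17.057 0.000
      vertex 0.188 11.465 20.724
      vertex 3.598 17.057 20.724
    endloop
  endfacet
  facet normal -0.9887 -0.1499 0.0000
    outer loop
      vertex 0.188 11.465 0.000
      vertex 1.170 4.988 0.000
      vertex 1.170 4.988 20.724
    endloop
  endfacet
  facet normal -0.9887 -0.1499 0.0000
    outer loop
      vertex 0.188 11.465 0.000
      vertex 1.170 4.988 20.724
      vertex 0.188 11.465 20.724
    endloop
  endfacet
  facet normal -0.6609 -0.7505 0.0000
    outer loop
      vertex 1.170 4.988 0.000
      vertex 6.086 0.659 0.000
      vertex 6.086 0.659 20.724
    endloop
  endfacet
  facet normal -0.6609 -0.7505 0.0000
    outer loop
      vertex 1.170 4.988 0.000
      vertex 6.086 0.659 20.724
      vertex 1.170 4.988 20.724
    endloop
  endfacet
  facet normal -0.0240 -0.9997 0.0000
    outer loop
      vertex 6.086 0.659 0.000
      vertex 12.634 0.502 0.000
      vertex 12.634 0.502 20.724
    endloop
  endfacet
  facet normal -0.0240 -0.9997 0.0000
    outer loop
      vertex 6.086 0.659 0.000
      vertex 12.634 0.502 20.724
      vertex 6.086 0.659 20.724
    endloop
  endfacet
  facet normal 0.6241 -0.7813 0.0000
    outer loop
      vertex 12.634 0.502 0.000
      vertex 17.752 4.590 0.000
      vertex 17.752 4.590 20.724
    endloop
  endfacet
  facet normal 0.6241 -0.7813 0.0000
    outer loop
      vertex 12.634 0.502 0.000
      vertex 17.752 4.590 20.724
      vertex 12.634 0.502 20.724
    endloop
  endfacet
  facet normal 0.9804 -0.1972 0.0000
    outer loop
      vertex 17.752 4.590 0.000
      vertex 19.044 11.012 0.000
      vertex 19.044 11.012 20.724
    endloop
  endfacet
  facet normal 0.9804 -0.1972 0.0000
    outer loop
      vertex 17.752 4.590 0.000
      vertex 19.044 11.012 20.724
      vertex 17.752 4.590 20.724
    endloop
  endfacet
endsolid part

The G0 Z moves step by Δz≈5.181 mm. Every layer's G1 loop is the same polygon, so the solid is a straight extrusion of it from z=0 to z≈20.7. Closing with flat bottom and top caps and triangulating gives 32 facets — a regular 9-sided prism (a cylinder approximated with 9 flat sides), circumscribed radius ≈ 9.58 mm, height ≈ 20.7 mm.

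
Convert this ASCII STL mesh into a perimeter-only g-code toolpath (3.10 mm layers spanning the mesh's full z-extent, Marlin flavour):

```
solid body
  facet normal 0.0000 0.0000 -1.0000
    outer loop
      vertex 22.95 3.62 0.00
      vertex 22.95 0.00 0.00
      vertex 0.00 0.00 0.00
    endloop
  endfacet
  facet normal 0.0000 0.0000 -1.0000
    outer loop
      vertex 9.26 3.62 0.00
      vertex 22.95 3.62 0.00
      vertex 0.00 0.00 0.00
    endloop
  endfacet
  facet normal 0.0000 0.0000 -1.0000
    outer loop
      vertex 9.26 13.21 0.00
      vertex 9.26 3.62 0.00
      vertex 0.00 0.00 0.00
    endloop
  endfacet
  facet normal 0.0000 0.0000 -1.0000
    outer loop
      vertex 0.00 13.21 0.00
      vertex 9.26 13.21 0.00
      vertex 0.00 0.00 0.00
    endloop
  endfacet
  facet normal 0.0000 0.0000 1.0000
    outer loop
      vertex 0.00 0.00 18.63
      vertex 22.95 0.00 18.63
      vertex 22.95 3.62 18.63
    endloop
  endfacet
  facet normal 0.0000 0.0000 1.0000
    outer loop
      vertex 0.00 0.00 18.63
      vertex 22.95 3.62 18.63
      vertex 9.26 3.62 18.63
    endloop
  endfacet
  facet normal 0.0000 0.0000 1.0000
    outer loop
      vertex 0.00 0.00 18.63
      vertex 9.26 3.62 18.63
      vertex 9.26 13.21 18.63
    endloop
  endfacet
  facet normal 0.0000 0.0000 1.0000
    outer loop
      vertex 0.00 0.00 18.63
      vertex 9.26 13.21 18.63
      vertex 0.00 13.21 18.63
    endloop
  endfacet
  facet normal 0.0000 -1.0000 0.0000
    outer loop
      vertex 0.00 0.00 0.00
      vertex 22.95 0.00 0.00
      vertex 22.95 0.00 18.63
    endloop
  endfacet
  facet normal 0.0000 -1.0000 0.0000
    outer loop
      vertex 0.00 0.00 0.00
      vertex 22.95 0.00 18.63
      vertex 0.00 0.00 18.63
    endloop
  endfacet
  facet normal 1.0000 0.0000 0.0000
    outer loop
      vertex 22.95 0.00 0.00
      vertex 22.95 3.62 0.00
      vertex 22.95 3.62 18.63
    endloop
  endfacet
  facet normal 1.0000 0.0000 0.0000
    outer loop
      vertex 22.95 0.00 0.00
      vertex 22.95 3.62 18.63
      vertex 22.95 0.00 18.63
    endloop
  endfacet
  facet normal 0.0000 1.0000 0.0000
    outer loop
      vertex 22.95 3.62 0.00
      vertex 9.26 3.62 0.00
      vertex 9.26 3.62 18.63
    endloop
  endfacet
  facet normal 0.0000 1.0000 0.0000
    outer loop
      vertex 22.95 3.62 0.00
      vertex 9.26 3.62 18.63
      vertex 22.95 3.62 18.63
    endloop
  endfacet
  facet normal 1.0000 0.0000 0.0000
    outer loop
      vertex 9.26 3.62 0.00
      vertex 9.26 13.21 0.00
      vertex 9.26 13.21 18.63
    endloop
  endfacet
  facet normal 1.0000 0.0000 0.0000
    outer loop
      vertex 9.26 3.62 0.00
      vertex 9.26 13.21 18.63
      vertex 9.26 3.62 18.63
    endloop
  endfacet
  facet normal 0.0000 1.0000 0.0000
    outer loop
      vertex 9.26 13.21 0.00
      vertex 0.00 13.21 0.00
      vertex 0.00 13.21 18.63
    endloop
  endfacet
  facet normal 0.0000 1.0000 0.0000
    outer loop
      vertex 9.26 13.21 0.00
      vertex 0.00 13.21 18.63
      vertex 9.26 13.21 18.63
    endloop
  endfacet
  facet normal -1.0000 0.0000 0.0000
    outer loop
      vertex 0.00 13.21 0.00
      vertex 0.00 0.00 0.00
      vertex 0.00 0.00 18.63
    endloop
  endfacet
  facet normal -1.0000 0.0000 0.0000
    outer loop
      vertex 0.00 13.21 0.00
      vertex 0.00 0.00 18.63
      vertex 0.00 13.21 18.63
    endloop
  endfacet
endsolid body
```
; perimeter-only toolpath
G21 ; units = mm
G90 ; absolute positioning
G28 ; home
; layer 1
G0 Z3.10
G0 X0.00 Y0.00
G1 X22.95 Y0.00
G1 X22.95 Y3.62
G1 X9.26 Y3.62
G1 X9.26 Y13.21
G1 X0.00 Y13.21
G1 X0.00 Y0.00
; layer 2
G0 Z6.21
G0 X0.00 Y0.00
G1 X22.95 Y0.00
G1 X22.95 Y3.62
G1 X9.26 Y3.62
G1 X9.26 Y13.21
G1 X0.00 Y13.21
G1 X0.00 Y0.00
; layer 3
G0 Z9.31
G0 X0.00 Y0.00
G1 X22.95 Y0.00
G1 X22.95 Y3.62
G1 X9.26 Y3.62
G1 X9.26 Y13.21
G1 X0.00 Y13.21
G1 X0.00 Y0.00
; layer 4
G0 Z12.42
G0 X0.00 Y0.00
G1 X22.95 Y0.00
G1 X22.95 Y3.62
G1 X9.26 Y3.62
G1 X9.26 Y13.21
G1 X0.00 Y13.21
G1 X0.00 Y0.00
; layer 5
G0 Z15.53
G0 X0.00 Y0.00
G1 X22.95 Y0.00
G1 X22.95 Y3.62
G1 X9.26 Y3.62
G1 X9.26 Y13.21
G1 X0.00 Y13.21
G1 X0.00 Y0.00
; layer 6
G0 Z18.63
G0 X0.00 Y0.00
G1 X22.95 Y0.00
G1 X22.95 Y3.62
G1 X9.26 Y3.62
G1 X9.26 Y13.21
G1 X0.00 Y13.21
G1 X0.00 Y0.00
M2 ; end

The solid is an L-shaped prism: outer 22.9 × 13.2 mm, arm thicknesses ≈ 3.62 mm (horizontal) and 9.26 mm (vertical), extruded 18.6 mm in z. Slicing at Δz = 3.10 mm — 6 equal slices spanning the solid's height, so layer i sits at z = i·h/6 — gives 6 non-empty perimeters. Each is a 6-segment closed polygon; G0 lifts to the layer z and rapids to the start vertex, then G1 traces the edges.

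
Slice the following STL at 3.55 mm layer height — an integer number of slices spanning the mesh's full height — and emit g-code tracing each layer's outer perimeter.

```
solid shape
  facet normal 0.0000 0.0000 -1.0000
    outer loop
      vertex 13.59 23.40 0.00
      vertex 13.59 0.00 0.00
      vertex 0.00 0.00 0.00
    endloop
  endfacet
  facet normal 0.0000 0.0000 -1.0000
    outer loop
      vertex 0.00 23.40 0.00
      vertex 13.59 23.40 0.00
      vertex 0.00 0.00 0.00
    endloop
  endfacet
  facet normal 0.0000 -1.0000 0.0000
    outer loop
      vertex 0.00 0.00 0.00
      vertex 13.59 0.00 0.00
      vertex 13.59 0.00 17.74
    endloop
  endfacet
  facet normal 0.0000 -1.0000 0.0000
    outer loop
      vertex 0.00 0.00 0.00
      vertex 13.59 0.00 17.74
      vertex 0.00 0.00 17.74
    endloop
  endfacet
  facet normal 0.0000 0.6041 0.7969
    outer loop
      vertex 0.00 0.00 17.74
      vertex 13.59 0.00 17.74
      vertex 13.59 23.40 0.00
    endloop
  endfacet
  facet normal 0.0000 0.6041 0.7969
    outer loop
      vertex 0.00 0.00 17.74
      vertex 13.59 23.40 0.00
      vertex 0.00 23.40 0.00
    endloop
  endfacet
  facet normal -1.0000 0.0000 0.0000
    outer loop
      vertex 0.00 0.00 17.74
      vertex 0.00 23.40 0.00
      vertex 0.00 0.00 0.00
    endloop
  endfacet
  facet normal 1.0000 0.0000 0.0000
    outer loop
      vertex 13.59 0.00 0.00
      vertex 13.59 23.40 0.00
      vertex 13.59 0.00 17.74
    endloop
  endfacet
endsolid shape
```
; perimeter-only toolpath
G21 ; units = mm
G90 ; absolute positioning
G28 ; home
; layer 1
G0 Z3.55
G0 X0.00 Y0.00
G1 X13.59 Y0.00
G1 X13.59 Y18.72
G1 X0.00 Y18.72
G1 X0.00 Y0.00
; layer 2
G0 Z7.10
G0 X0.00 Y0.00
G1 X13.59 Y0.00
G1 X13.59 Y14.04
G1 X0.00 Y14.04
G1 X0.00 Y0.00
; layer 3
G0 Z10.64
G0 X0.00 Y0.00
G1 X13.59 Y0.00
G1 X13.59 Y9.36
G1 X0.00 Y9.36
G1 X0.00 Y0.00
; layer 4
G0 Z14.19
G0 X0.00 Y0.00
G1 X13.59 Y0.00
G1 X13.59 Y4.68
G1 X0.00 Y4.68
G1 X0.00 Y0.00
M2 ; end

The solid is a wedge (ramp): 13.6 × 23.4 mm base, rising to 17.7 mm along the y=0 edge and sloping linearly to z=0 at y=23.4. Slicing at Δz = 3.55 mm — 5 equal slices spanning the solid's height, so layer i sits at z = i·h/5 — gives 4 non-empty perimeters. Each is a 4-segment closed polygon; G0 lifts to the layer z and rapids to the start vertex, then G1 traces the edges. The cross-section shrinks linearly with z (the slice at the apex is degenerate and omitted).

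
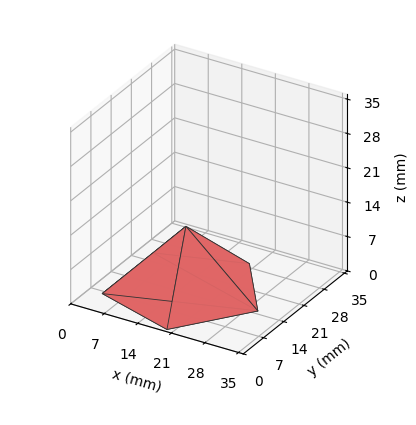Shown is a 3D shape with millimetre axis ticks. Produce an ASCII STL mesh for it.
Reading the render: the shape is a regular 5-sided pyramid, base circumscribed radius ≈ 15 mm, apex at z ≈ 13 mm (dimensions read to the nearest mm from the axis ticks). For the STL, each face is triangulated and given an outward normal.

solid part
  facet normal 0.0000 0.0000 -1.0000
    outer loop
      vertex 2.86 23.82 0.00
      vertex 19.64 29.27 0.00
      vertex 30.00 15.00 0.00
    endloop
  endfacet
  facet normal 0.0000 0.0000 -1.0000
    outer loop
      vertex 2.86 6.18 0.00
      vertex 2.86 23.82 0.00
      vertex 30.00 15.00 0.00
    endloop
  endfacet
  facet normal 0.0000 0.0000 -1.0000
    outer loop
      vertex 19.64 0.73 0.00
      vertex 2.86 6.18 0.00
      vertex 30.00 15.00 0.00
    endloop
  endfacet
  facet normal 0.5915 0.4294 0.6825
    outer loop
      vertex 30.00 15.00 0.00
      vertex 19.64 29.27 0.00
      vertex 15.00 15.00 13.00
    endloop
  endfacet
  facet normal -0.2258 0.6952 0.6825
    outer loop
      vertex 19.64 29.27 0.00
      vertex 2.86 23.82 0.00
      vertex 15.00 15.00 13.00
    endloop
  endfacet
  facet normal -0.7309 0.0000 0.6825
    outer loop
      vertex 2.86 23.82 0.00
      vertex 2.86 6.18 0.00
      vertex 15.00 15.00 13.00
    endloop
  endfacet
  facet normal -0.2258 -0.6952 0.6825
    outer loop
      vertex 2.86 6.18 0.00
      vertex 19.64 0.73 0.00
      vertex 15.00 15.00 13.00
    endloop
  endfacet
  facet normal 0.5915 -0.4294 0.6825
    outer loop
      vertex 19.64 0.73 0.00
      vertex 30.00 15.00 0.00
      vertex 15.00 15.00 13.00
    endloop
  endfacet
endsolid part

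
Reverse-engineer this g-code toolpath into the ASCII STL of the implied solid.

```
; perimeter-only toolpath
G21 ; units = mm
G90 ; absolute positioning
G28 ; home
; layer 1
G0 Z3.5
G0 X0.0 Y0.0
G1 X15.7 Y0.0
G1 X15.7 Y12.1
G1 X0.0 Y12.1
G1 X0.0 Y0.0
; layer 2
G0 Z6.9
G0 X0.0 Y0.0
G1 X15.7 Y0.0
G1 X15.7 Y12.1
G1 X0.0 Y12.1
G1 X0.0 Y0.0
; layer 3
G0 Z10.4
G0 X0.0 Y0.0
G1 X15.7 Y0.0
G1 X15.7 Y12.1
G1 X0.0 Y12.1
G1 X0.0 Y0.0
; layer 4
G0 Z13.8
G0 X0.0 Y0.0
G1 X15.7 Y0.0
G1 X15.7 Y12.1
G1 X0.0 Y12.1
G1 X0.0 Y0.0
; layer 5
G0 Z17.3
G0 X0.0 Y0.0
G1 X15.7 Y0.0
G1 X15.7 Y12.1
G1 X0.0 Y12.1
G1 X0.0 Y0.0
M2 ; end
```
solid part
  facet normal 0.0000 0.0000 -1.0000
    outer loop
      vertex 15.7 12.1 0.0
      vertex 15.7 0.0 0.0
      vertex 0.0 0.0 0.0
    endloop
  endfacet
  facet normal 0.0000 0.0000 -1.0000
    outer loop
      vertex 0.0 12.1 0.0
      vertex 15.7 12.1 0.0
      vertex 0.0 0.0 0.0
    endloop
  endfacet
  facet normal 0.0000 0.0000 1.0000
    outer loop
      vertex 0.0 0.0 17.3
      vertex 15.7 0.0 17.3
      vertex 15.7 12.1 17.3
    endloop
  endfacet
  facet normal 0.0000 0.0000 1.0000
    outer loop
      vertex 0.0 0.0 17.3
      vertex 15.7 12.1 17.3
      vertex 0.0 12.1 17.3
    endloop
  endfacet
  facet normal 0.0000 -1.0000 0.0000
    outer loop
      vertex 0.0 0.0 0.0
      vertex 15.7 0.0 0.0
      vertex 15.7 0.0 17.3
    endloop
  endfacet
  facet normal 0.0000 -1.0000 0.0000
    outer loop
      vertex 0.0 0.0 0.0
      vertex 15.7 0.0 17.3
      vertex 0.0 0.0 17.3
    endloop
  endfacet
  facet normal 0.0000 1.0000 0.0000
    outer loop
      vertex 15.7 12.1 17.3
      vertex 15.7 12.1 0.0
      vertex 0.0 12.1 0.0
    endloop
  endfacet
  facet normal 0.0000 1.0000 0.0000
    outer loop
      vertex 0.0 12.1 17.3
      vertex 15.7 12.1 17.3
      vertex 0.0 12.1 0.0
    endloop
  endfacet
  facet normal -1.0000 0.0000 0.0000
    outer loop
      vertex 0.0 12.1 17.3
      vertex 0.0 12.1 0.0
      vertex 0.0 0.0 0.0
    endloop
  endfacet
  facet normal -1.0000 0.0000 0.0000
    outer loop
      vertex 0.0 0.0 17.3
      vertex 0.0 12.1 17.3
      vertex 0.0 0.0 0.0
    endloop
  endfacet
  facet normal 1.0000 0.0000 0.0000
    outer loop
      vertex 15.7 0.0 0.0
      vertex 15.7 12.1 0.0
      vertex 15.7 12.1 17.3
    endloop
  endfacet
  facet normal 1.0000 0.0000 0.0000
    outer loop
      vertex 15.7 0.0 0.0
      vertex 15.7 12.1 17.3
      vertex 15.7 0.0 17.3
    endloop
  endfacet
endsolid part

The G0 Z moves step by Δz≈3.5 mm. Every layer's G1 loop is the same polygon, so the solid is a straight extrusion of it from z=0 to z≈17.3. Closing with flat bottom and top caps and triangulating gives 12 facets — a rectangular box, roughly 15.7 × 12.1 mm footprint and 17.3 mm tall.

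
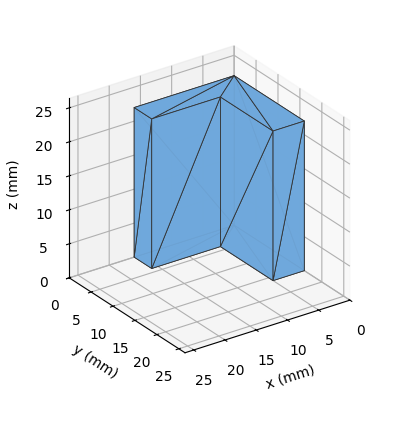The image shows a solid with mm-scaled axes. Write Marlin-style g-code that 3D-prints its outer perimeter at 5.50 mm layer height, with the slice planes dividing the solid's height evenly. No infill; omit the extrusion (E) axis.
Reading the render: the shape is an L-shaped prism: outer 16 × 16 mm, arm thicknesses ≈ 4 mm (horizontal) and 5 mm (vertical), extruded 22 mm in z (dimensions read to the nearest mm from the axis ticks). For the g-code, the solid's height is divided into equal slices at the stated Δz and each level perimeter traced with G1 moves after a G0 lift.

; perimeter-only toolpath
G21 ; units = mm
G90 ; absolute positioning
G28 ; home
; layer 1
G0 Z5.50
G0 X0.00 Y0.00
G1 X16.00 Y0.00
G1 X16.00 Y4.00
G1 X5.00 Y4.00
G1 X5.00 Y16.00
G1 X0.00 Y16.00
G1 X0.00 Y0.00
; layer 2
G0 Z11.00
G0 X0.00 Y0.00
G1 X16.00 Y0.00
G1 X16.00 Y4.00
G1 X5.00 Y4.00
G1 X5.00 Y16.00
G1 X0.00 Y16.00
G1 X0.00 Y0.00
; layer 3
G0 Z16.50
G0 X0.00 Y0.00
G1 X16.00 Y0.00
G1 X16.00 Y4.00
G1 X5.00 Y4.00
G1 X5.00 Y16.00
G1 X0.00 Y16.00
G1 X0.00 Y0.00
; layer 4
G0 Z22.00
G0 X0.00 Y0.00
G1 X16.00 Y0.00
G1 X16.00 Y4.00
G1 X5.00 Y4.00
G1 X5.00 Y16.00
G1 X0.00 Y16.00
G1 X0.00 Y0.00
M2 ; end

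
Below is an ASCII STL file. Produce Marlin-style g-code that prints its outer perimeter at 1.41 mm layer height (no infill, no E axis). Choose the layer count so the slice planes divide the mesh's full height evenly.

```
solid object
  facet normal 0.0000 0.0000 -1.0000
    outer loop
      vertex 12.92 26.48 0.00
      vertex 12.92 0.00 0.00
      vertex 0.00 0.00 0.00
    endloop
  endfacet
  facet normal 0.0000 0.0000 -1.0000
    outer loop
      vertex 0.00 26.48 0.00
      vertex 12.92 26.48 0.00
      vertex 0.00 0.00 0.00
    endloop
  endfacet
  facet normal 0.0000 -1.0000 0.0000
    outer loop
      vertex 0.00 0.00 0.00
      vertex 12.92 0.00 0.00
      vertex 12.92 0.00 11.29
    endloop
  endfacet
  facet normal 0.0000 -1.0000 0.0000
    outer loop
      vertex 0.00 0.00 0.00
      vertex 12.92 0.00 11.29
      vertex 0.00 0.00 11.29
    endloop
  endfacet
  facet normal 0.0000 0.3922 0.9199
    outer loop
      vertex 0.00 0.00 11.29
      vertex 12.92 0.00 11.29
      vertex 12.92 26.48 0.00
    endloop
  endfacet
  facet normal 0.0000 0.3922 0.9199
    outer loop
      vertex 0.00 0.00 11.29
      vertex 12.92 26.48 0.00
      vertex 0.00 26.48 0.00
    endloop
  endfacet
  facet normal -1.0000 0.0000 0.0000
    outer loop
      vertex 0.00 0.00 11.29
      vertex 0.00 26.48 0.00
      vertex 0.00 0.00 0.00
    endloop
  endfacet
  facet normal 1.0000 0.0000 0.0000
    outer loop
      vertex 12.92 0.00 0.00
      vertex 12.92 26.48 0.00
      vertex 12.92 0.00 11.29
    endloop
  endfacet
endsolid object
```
; perimeter-only toolpath
G21 ; units = mm
G90 ; absolute positioning
G28 ; home
; layer 1
G0 Z1.41
G0 X0.00 Y0.00
G1 X12.92 Y0.00
G1 X12.92 Y23.17
G1 X0.00 Y23.17
G1 X0.00 Y0.00
; layer 2
G0 Z2.82
G0 X0.00 Y0.00
G1 X12.92 Y0.00
G1 X12.92 Y19.86
G1 X0.00 Y19.86
G1 X0.00 Y0.00
; layer 3
G0 Z4.23
G0 X0.00 Y0.00
G1 X12.92 Y0.00
G1 X12.92 Y16.55
G1 X0.00 Y16.55
G1 X0.00 Y0.00
; layer 4
G0 Z5.64
G0 X0.00 Y0.00
G1 X12.92 Y0.00
G1 X12.92 Y13.24
G1 X0.00 Y13.24
G1 X0.00 Y0.00
; layer 5
G0 Z7.06
G0 X0.00 Y0.00
G1 X12.92 Y0.00
G1 X12.92 Y9.93
G1 X0.00 Y9.93
G1 X0.00 Y0.00
; layer 6
G0 Z8.47
G0 X0.00 Y0.00
G1 X12.92 Y0.00
G1 X12.92 Y6.62
G1 X0.00 Y6.62
G1 X0.00 Y0.00
; layer 7
G0 Z9.88
G0 X0.00 Y0.00
G1 X12.92 Y0.00
G1 X12.92 Y3.31
G1 X0.00 Y3.31
G1 X0.00 Y0.00
M2 ; end

The solid is a wedge (ramp): 12.9 × 26.5 mm base, rising to 11.3 mm along the y=0 edge and sloping linearly to z=0 at y=26.5. Slicing at Δz = 1.41 mm — 8 equal slices spanning the solid's height, so layer i sits at z = i·h/8 — gives 7 non-empty perimeters. Each is a 4-segment closed polygon; G0 lifts to the layer z and rapids to the start vertex, then G1 traces the edges. The cross-section shrinks linearly with z (the slice at the apex is degenerate and omitted).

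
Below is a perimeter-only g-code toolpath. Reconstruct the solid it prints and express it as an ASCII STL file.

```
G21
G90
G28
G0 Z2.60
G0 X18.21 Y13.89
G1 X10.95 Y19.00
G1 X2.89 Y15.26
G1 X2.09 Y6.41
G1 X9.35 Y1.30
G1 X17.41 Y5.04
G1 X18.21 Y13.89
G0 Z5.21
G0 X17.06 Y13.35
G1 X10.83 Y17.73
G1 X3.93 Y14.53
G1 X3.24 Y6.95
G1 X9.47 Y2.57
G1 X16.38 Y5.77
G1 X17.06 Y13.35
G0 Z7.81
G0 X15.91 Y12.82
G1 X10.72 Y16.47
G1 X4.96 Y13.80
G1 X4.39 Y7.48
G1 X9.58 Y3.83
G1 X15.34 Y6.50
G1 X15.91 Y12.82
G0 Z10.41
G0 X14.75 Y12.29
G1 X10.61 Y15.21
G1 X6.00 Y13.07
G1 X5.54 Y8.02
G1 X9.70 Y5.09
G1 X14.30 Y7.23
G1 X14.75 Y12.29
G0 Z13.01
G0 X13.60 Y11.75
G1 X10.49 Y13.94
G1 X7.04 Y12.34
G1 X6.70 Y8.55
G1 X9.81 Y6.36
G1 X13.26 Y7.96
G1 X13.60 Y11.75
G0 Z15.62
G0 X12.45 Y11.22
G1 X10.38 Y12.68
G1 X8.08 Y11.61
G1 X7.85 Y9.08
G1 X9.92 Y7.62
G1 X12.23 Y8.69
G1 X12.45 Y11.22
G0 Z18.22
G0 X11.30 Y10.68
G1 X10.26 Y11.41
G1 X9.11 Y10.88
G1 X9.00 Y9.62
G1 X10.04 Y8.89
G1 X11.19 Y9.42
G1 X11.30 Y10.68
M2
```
solid part
  facet normal 0.0000 0.0000 -1.0000
    outer loop
      vertex 1.85 15.99 0.00
      vertex 11.06 20.26 0.00
      vertex 19.36 14.42 0.00
    endloop
  endfacet
  facet normal 0.0000 0.0000 -1.0000
    outer loop
      vertex 0.94 5.88 0.00
      vertex 1.85 15.99 0.00
      vertex 19.36 14.42 0.00
    endloop
  endfacet
  facet normal 0.0000 0.0000 -1.0000
    outer loop
      vertex 9.24 0.04 0.00
      vertex 0.94 5.88 0.00
      vertex 19.36 14.42 0.00
    endloop
  endfacet
  facet normal 0.0000 0.0000 -1.0000
    outer loop
      vertex 18.45 4.31 0.00
      vertex 9.24 0.04 0.00
      vertex 19.36 14.42 0.00
    endloop
  endfacet
  facet normal 0.5301 0.7534 0.3890
    outer loop
      vertex 19.36 14.42 0.00
      vertex 11.06 20.26 0.00
      vertex 10.15 10.15 20.82
    endloop
  endfacet
  facet normal -0.3875 0.8358 0.3889
    outer loop
      vertex 11.06 20.26 0.00
      vertex 1.85 15.99 0.00
      vertex 10.15 10.15 20.82
    endloop
  endfacet
  facet normal -0.9175 0.0826 0.3890
    outer loop
      vertex 1.85 15.99 0.00
      vertex 0.94 5.88 0.00
      vertex 10.15 10.15 20.82
    endloop
  endfacet
  facet normal -0.5301 -0.7534 0.3890
    outer loop
      vertex 0.94 5.88 0.00
      vertex 9.24 0.04 0.00
      vertex 10.15 10.15 20.82
    endloop
  endfacet
  facet normal 0.3875 -0.8358 0.3889
    outer loop
      vertex 9.24 0.04 0.00
      vertex 18.45 4.31 0.00
      vertex 10.15 10.15 20.82
    endloop
  endfacet
  facet normal 0.9175 -0.0826 0.3890
    outer loop
      vertex 18.45 4.31 0.00
      vertex 19.36 14.42 0.00
      vertex 10.15 10.15 20.82
    endloop
  endfacet
endsolid part

The G0 Z moves step by Δz≈2.60 mm. The G1 loops shrink linearly with z, so the solid tapers from its base footprint up to z≈20.8. Closing with a flat bottom cap and the tapered top and triangulating gives 10 facets — a regular 6-sided pyramid, base circumscribed radius ≈ 10.2 mm, apex at z ≈ 20.8 mm.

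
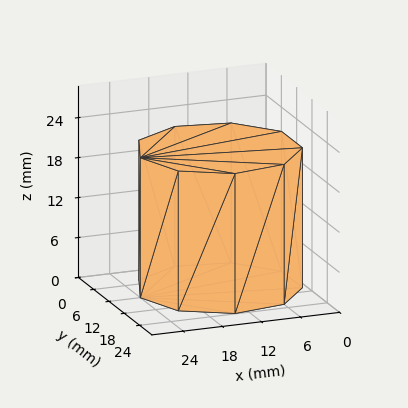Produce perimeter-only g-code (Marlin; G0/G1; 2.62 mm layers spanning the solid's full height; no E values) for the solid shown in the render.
Reading the render: the shape is a regular 9-sided prism (a cylinder approximated with 9 flat sides), circumscribed radius ≈ 12 mm, height ≈ 21 mm (dimensions read to the nearest mm from the axis ticks). For the g-code, the solid's height is divided into equal slices at the stated Δz and each level perimeter traced with G1 moves after a G0 lift.

; perimeter-only toolpath
G21 ; units = mm
G90 ; absolute positioning
G28 ; home
; layer 1
G0 Z2.62
G0 X24.00 Y12.00
G1 X21.19 Y19.71
G1 X14.08 Y23.82
G1 X6.00 Y22.39
G1 X0.72 Y16.10
G1 X0.72 Y7.90
G1 X6.00 Y1.61
G1 X14.08 Y0.18
G1 X21.19 Y4.29
G1 X24.00 Y12.00
; layer 2
G0 Z5.25
G0 X24.00 Y12.00
G1 X21.19 Y19.71
G1 X14.08 Y23.82
G1 X6.00 Y22.39
G1 X0.72 Y16.10
G1 X0.72 Y7.90
G1 X6.00 Y1.61
G1 X14.08 Y0.18
G1 X21.19 Y4.29
G1 X24.00 Y12.00
; layer 3
G0 Z7.88
G0 X24.00 Y12.00
G1 X21.19 Y19.71
G1 X14.08 Y23.82
G1 X6.00 Y22.39
G1 X0.72 Y16.10
G1 X0.72 Y7.90
G1 X6.00 Y1.61
G1 X14.08 Y0.18
G1 X21.19 Y4.29
G1 X24.00 Y12.00
; layer 4
G0 Z10.50
G0 X24.00 Y12.00
G1 X21.19 Y19.71
G1 X14.08 Y23.82
G1 X6.00 Y22.39
G1 X0.72 Y16.10
G1 X0.72 Y7.90
G1 X6.00 Y1.61
G1 X14.08 Y0.18
G1 X21.19 Y4.29
G1 X24.00 Y12.00
; layer 5
G0 Z13.12
G0 X24.00 Y12.00
G1 X21.19 Y19.71
G1 X14.08 Y23.82
G1 X6.00 Y22.39
G1 X0.72 Y16.10
G1 X0.72 Y7.90
G1 X6.00 Y1.61
G1 X14.08 Y0.18
G1 X21.19 Y4.29
G1 X24.00 Y12.00
; layer 6
G0 Z15.75
G0 X24.00 Y12.00
G1 X21.19 Y19.71
G1 X14.08 Y23.82
G1 X6.00 Y22.39
G1 X0.72 Y16.10
G1 X0.72 Y7.90
G1 X6.00 Y1.61
G1 X14.08 Y0.18
G1 X21.19 Y4.29
G1 X24.00 Y12.00
; layer 7
G0 Z18.38
G0 X24.00 Y12.00
G1 X21.19 Y19.71
G1 X14.08 Y23.82
G1 X6.00 Y22.39
G1 X0.72 Y16.10
G1 X0.72 Y7.90
G1 X6.00 Y1.61
G1 X14.08 Y0.18
G1 X21.19 Y4.29
G1 X24.00 Y12.00
; layer 8
G0 Z21.00
G0 X24.00 Y12.00
G1 X21.19 Y19.71
G1 X14.08 Y23.82
G1 X6.00 Y22.39
G1 X0.72 Y16.10
G1 X0.72 Y7.90
G1 X6.00 Y1.61
G1 X14.08 Y0.18
G1 X21.19 Y4.29
G1 X24.00 Y12.00
M2 ; end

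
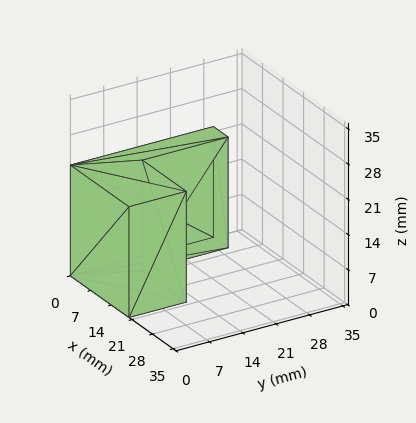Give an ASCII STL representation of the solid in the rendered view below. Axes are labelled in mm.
Reading the render: the shape is an L-shaped prism: outer 20 × 30 mm, arm thicknesses ≈ 12 mm (horizontal) and 5 mm (vertical), extruded 22 mm in z (dimensions read to the nearest mm from the axis ticks). For the STL, each face is triangulated and given an outward normal.

solid part
  facet normal 0.0000 0.0000 -1.0000
    outer loop
      vertex 20.00 12.00 0.00
      vertex 20.00 0.00 0.00
      vertex 0.00 0.00 0.00
    endloop
  endfacet
  facet normal 0.0000 0.0000 -1.0000
    outer loop
      vertex 5.00 12.00 0.00
      vertex 20.00 12.00 0.00
      vertex 0.00 0.00 0.00
    endloop
  endfacet
  facet normal 0.0000 0.0000 -1.0000
    outer loop
      vertex 5.00 30.00 0.00
      vertex 5.00 12.00 0.00
      vertex 0.00 0.00 0.00
    endloop
  endfacet
  facet normal 0.0000 0.0000 -1.0000
    outer loop
      vertex 0.00 30.00 0.00
      vertex 5.00 30.00 0.00
      vertex 0.00 0.00 0.00
    endloop
  endfacet
  facet normal 0.0000 0.0000 1.0000
    outer loop
      vertex 0.00 0.00 22.00
      vertex 20.00 0.00 22.00
      vertex 20.00 12.00 22.00
    endloop
  endfacet
  facet normal 0.0000 0.0000 1.0000
    outer loop
      vertex 0.00 0.00 22.00
      vertex 20.00 12.00 22.00
      vertex 5.00 12.00 22.00
    endloop
  endfacet
  facet normal 0.0000 0.0000 1.0000
    outer loop
      vertex 0.00 0.00 22.00
      vertex 5.00 12.00 22.00
      vertex 5.00 30.00 22.00
    endloop
  endfacet
  facet normal 0.0000 0.0000 1.0000
    outer loop
      vertex 0.00 0.00 22.00
      vertex 5.00 30.00 22.00
      vertex 0.00 30.00 22.00
    endloop
  endfacet
  facet normal 0.0000 -1.0000 0.0000
    outer loop
      vertex 0.00 0.00 0.00
      vertex 20.00 0.00 0.00
      vertex 20.00 0.00 22.00
    endloop
  endfacet
  facet normal 0.0000 -1.0000 0.0000
    outer loop
      vertex 0.00 0.00 0.00
      vertex 20.00 0.00 22.00
      vertex 0.00 0.00 22.00
    endloop
  endfacet
  facet normal 1.0000 0.0000 0.0000
    outer loop
      vertex 20.00 0.00 0.00
      vertex 20.00 12.00 0.00
      vertex 20.00 12.00 22.00
    endloop
  endfacet
  facet normal 1.0000 0.0000 0.0000
    outer loop
      vertex 20.00 0.00 0.00
      vertex 20.00 12.00 22.00
      vertex 20.00 0.00 22.00
    endloop
  endfacet
  facet normal 0.0000 1.0000 0.0000
    outer loop
      vertex 20.00 12.00 0.00
      vertex 5.00 12.00 0.00
      vertex 5.00 12.00 22.00
    endloop
  endfacet
  facet normal 0.0000 1.0000 0.0000
    outer loop
      vertex 20.00 12.00 0.00
      vertex 5.00 12.00 22.00
      vertex 20.00 12.00 22.00
    endloop
  endfacet
  facet normal 1.0000 0.0000 0.0000
    outer loop
      vertex 5.00 12.00 0.00
      vertex 5.00 30.00 0.00
      vertex 5.00 30.00 22.00
    endloop
  endfacet
  facet normal 1.0000 0.0000 0.0000
    outer loop
      vertex 5.00 12.00 0.00
      vertex 5.00 30.00 22.00
      vertex 5.00 12.00 22.00
    endloop
  endfacet
  facet normal 0.0000 1.0000 0.0000
    outer loop
      vertex 5.00 30.00 0.00
      vertex 0.00 30.00 0.00
      vertex 0.00 30.00 22.00
    endloop
  endfacet
  facet normal 0.0000 1.0000 0.0000
    outer loop
      vertex 5.00 30.00 0.00
      vertex 0.00 30.00 22.00
      vertex 5.00 30.00 22.00
    endloop
  endfacet
  facet normal -1.0000 0.0000 0.0000
    outer loop
      vertex 0.00 30.00 0.00
      vertex 0.00 0.00 0.00
      vertex 0.00 0.00 22.00
    endloop
  endfacet
  facet normal -1.0000 0.0000 0.0000
    outer loop
      vertex 0.00 30.00 0.00
      vertex 0.00 0.00 22.00
      vertex 0.00 30.00 22.00
    endloop
  endfacet
endsolid part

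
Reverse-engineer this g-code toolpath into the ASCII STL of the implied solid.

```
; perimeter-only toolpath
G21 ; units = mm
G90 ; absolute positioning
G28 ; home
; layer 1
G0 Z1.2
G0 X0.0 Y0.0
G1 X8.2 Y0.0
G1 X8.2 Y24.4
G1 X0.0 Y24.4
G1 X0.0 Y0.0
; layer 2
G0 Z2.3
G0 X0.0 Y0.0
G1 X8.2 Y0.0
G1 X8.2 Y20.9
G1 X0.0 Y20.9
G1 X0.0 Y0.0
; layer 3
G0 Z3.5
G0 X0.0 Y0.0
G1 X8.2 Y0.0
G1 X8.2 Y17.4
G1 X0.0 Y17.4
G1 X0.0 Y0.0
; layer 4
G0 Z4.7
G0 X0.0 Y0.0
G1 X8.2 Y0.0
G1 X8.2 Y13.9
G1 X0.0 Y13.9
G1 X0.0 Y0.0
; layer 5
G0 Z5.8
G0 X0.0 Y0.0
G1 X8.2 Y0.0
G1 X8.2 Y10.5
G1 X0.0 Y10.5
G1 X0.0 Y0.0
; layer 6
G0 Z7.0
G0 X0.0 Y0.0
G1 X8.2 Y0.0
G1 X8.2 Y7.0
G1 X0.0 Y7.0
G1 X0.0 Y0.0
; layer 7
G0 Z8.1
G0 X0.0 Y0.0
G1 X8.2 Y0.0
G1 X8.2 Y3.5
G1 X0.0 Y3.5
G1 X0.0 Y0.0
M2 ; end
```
solid part
  facet normal 0.0000 0.0000 -1.0000
    outer loop
      vertex 8.2 27.9 0.0
      vertex 8.2 0.0 0.0
      vertex 0.0 0.0 0.0
    endloop
  endfacet
  facet normal 0.0000 0.0000 -1.0000
    outer loop
      vertex 0.0 27.9 0.0
      vertex 8.2 27.9 0.0
      vertex 0.0 0.0 0.0
    endloop
  endfacet
  facet normal 0.0000 -1.0000 0.0000
    outer loop
      vertex 0.0 0.0 0.0
      vertex 8.2 0.0 0.0
      vertex 8.2 0.0 9.3
    endloop
  endfacet
  facet normal 0.0000 -1.0000 0.0000
    outer loop
      vertex 0.0 0.0 0.0
      vertex 8.2 0.0 9.3
      vertex 0.0 0.0 9.3
    endloop
  endfacet
  facet normal 0.0000 0.3162 0.9487
    outer loop
      vertex 0.0 0.0 9.3
      vertex 8.2 0.0 9.3
      vertex 8.2 27.9 0.0
    endloop
  endfacet
  facet normal 0.0000 0.3162 0.9487
    outer loop
      vertex 0.0 0.0 9.3
      vertex 8.2 27.9 0.0
      vertex 0.0 27.9 0.0
    endloop
  endfacet
  facet normal -1.0000 0.0000 0.0000
    outer loop
      vertex 0.0 0.0 9.3
      vertex 0.0 27.9 0.0
      vertex 0.0 0.0 0.0
    endloop
  endfacet
  facet normal 1.0000 0.0000 0.0000
    outer loop
      vertex 8.2 0.0 0.0
      vertex 8.2 27.9 0.0
      vertex 8.2 0.0 9.3
    endloop
  endfacet
endsolid part

The G0 Z moves step by Δz≈1.2 mm. The G1 loops shrink linearly with z, so the solid tapers from its base footprint up to z≈9.3. Closing with a flat bottom cap and the tapered top and triangulating gives 8 facets — a wedge (ramp): 8.2 × 27.9 mm base, rising to 9.3 mm along the y=0 edge and sloping linearly to z=0 at y=27.9.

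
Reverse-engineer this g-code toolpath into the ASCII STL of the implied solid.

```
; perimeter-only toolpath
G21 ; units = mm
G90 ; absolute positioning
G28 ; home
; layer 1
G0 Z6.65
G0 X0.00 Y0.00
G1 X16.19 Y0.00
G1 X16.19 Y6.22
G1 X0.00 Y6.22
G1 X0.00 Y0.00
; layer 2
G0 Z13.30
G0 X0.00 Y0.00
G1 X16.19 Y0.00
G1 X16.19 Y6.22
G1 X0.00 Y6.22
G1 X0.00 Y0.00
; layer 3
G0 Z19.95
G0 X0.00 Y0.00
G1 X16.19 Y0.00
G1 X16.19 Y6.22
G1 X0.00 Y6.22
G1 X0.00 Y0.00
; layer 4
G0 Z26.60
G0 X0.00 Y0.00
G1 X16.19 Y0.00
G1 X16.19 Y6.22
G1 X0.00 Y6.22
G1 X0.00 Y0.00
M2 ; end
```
solid part
  facet normal 0.0000 0.0000 -1.0000
    outer loop
      vertex 16.19 6.22 0.00
      vertex 16.19 0.00 0.00
      vertex 0.00 0.00 0.00
    endloop
  endfacet
  facet normal 0.0000 0.0000 -1.0000
    outer loop
      vertex 0.00 6.22 0.00
      vertex 16.19 6.22 0.00
      vertex 0.00 0.00 0.00
    endloop
  endfacet
  facet normal 0.0000 0.0000 1.0000
    outer loop
      vertex 0.00 0.00 26.60
      vertex 16.19 0.00 26.60
      vertex 16.19 6.22 26.60
    endloop
  endfacet
  facet normal 0.0000 0.0000 1.0000
    outer loop
      vertex 0.00 0.00 26.60
      vertex 16.19 6.22 26.60
      vertex 0.00 6.22 26.60
    endloop
  endfacet
  facet normal 0.0000 -1.0000 0.0000
    outer loop
      vertex 0.00 0.00 0.00
      vertex 16.19 0.00 0.00
      vertex 16.19 0.00 26.60
    endloop
  endfacet
  facet normal 0.0000 -1.0000 0.0000
    outer loop
      vertex 0.00 0.00 0.00
      vertex 16.19 0.00 26.60
      vertex 0.00 0.00 26.60
    endloop
  endfacet
  facet normal 0.0000 1.0000 0.0000
    outer loop
      vertex 16.19 6.22 26.60
      vertex 16.19 6.22 0.00
      vertex 0.00 6.22 0.00
    endloop
  endfacet
  facet normal 0.0000 1.0000 0.0000
    outer loop
      vertex 0.00 6.22 26.60
      vertex 16.19 6.22 26.60
      vertex 0.00 6.22 0.00
    endloop
  endfacet
  facet normal -1.0000 0.0000 0.0000
    outer loop
      vertex 0.00 6.22 26.60
      vertex 0.00 6.22 0.00
      vertex 0.00 0.00 0.00
    endloop
  endfacet
  facet normal -1.0000 0.0000 0.0000
    outer loop
      vertex 0.00 0.00 26.60
      vertex 0.00 6.22 26.60
      vertex 0.00 0.00 0.00
    endloop
  endfacet
  facet normal 1.0000 0.0000 0.0000
    outer loop
      vertex 16.19 0.00 0.00
      vertex 16.19 6.22 0.00
      vertex 16.19 6.22 26.60
    endloop
  endfacet
  facet normal 1.0000 0.0000 0.0000
    outer loop
      vertex 16.19 0.00 0.00
      vertex 16.19 6.22 26.60
      vertex 16.19 0.00 26.60
    endloop
  endfacet
endsolid part

The G0 Z moves step by Δz≈6.65 mm. Every layer's G1 loop is the same polygon, so the solid is a straight extrusion of it from z=0 to z≈26.6. Closing with flat bottom and top caps and triangulating gives 12 facets — a rectangular box, roughly 16.2 × 6.22 mm footprint and 26.6 mm tall.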